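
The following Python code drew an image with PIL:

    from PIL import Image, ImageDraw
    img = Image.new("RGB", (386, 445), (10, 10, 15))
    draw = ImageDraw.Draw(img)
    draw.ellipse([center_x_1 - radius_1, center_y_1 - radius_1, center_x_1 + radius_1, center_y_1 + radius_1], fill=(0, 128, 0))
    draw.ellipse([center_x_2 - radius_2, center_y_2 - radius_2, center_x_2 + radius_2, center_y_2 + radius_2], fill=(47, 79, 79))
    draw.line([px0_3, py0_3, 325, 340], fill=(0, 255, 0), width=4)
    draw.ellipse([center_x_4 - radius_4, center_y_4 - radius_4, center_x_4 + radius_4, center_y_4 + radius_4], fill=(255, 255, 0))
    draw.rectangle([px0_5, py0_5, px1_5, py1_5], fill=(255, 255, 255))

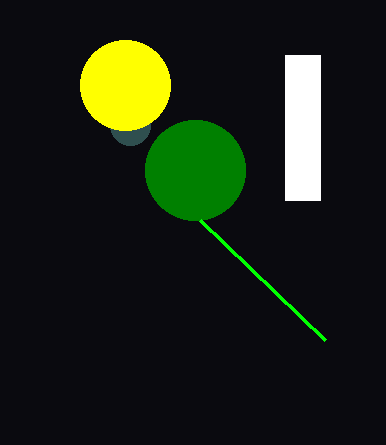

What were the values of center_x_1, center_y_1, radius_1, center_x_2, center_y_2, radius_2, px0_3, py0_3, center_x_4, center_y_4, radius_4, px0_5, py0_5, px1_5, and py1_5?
center_x_1 = 195; center_y_1 = 170; radius_1 = 50; center_x_2 = 130; center_y_2 = 125; radius_2 = 20; px0_3 = 200; py0_3 = 220; center_x_4 = 125; center_y_4 = 85; radius_4 = 45; px0_5 = 285; py0_5 = 55; px1_5 = 320; py1_5 = 200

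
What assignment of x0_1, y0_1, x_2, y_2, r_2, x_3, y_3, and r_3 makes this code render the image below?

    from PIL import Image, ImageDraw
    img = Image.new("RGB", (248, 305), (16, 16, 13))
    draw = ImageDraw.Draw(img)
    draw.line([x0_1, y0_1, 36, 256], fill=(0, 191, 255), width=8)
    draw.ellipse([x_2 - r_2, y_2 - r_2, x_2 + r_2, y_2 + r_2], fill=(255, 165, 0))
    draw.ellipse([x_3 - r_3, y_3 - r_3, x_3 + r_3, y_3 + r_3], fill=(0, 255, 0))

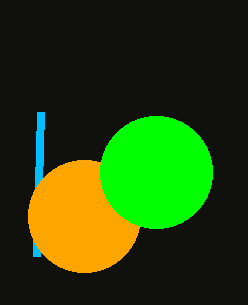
x0_1 = 40; y0_1 = 112; x_2 = 84; y_2 = 216; r_2 = 56; x_3 = 156; y_3 = 172; r_3 = 56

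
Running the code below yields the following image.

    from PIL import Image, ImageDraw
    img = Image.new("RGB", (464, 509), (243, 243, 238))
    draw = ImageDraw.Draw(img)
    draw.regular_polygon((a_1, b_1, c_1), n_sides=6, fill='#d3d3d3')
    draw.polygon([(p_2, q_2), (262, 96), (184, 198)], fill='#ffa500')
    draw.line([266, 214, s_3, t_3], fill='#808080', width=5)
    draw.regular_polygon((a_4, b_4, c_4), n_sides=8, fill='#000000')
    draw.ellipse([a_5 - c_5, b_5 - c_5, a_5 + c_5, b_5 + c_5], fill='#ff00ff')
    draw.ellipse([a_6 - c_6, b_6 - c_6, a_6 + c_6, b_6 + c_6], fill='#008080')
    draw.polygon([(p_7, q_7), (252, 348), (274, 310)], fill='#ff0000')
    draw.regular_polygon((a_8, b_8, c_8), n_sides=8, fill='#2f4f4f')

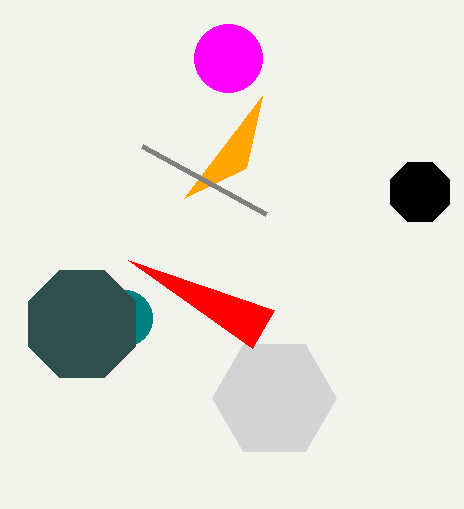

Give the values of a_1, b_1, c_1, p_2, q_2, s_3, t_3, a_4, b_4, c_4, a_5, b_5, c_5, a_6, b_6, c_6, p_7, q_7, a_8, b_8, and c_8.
a_1 = 274; b_1 = 398; c_1 = 62; p_2 = 246; q_2 = 168; s_3 = 142; t_3 = 146; a_4 = 420; b_4 = 192; c_4 = 32; a_5 = 228; b_5 = 58; c_5 = 34; a_6 = 124; b_6 = 318; c_6 = 28; p_7 = 128; q_7 = 260; a_8 = 82; b_8 = 324; c_8 = 58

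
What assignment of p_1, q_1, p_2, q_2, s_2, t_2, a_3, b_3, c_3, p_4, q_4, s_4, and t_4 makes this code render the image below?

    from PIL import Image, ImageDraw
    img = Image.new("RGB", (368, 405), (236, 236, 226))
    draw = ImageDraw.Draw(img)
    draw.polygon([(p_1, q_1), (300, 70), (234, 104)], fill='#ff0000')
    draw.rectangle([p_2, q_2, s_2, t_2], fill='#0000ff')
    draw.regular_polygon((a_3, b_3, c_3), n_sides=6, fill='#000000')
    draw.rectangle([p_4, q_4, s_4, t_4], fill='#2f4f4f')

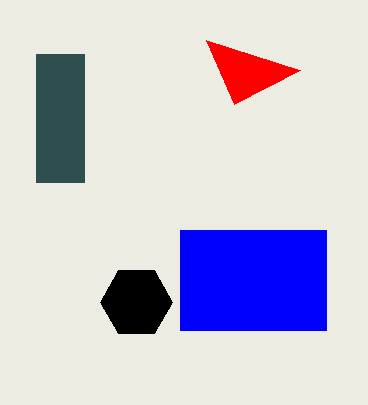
p_1 = 206, q_1 = 40, p_2 = 180, q_2 = 230, s_2 = 326, t_2 = 330, a_3 = 136, b_3 = 302, c_3 = 36, p_4 = 36, q_4 = 54, s_4 = 84, t_4 = 182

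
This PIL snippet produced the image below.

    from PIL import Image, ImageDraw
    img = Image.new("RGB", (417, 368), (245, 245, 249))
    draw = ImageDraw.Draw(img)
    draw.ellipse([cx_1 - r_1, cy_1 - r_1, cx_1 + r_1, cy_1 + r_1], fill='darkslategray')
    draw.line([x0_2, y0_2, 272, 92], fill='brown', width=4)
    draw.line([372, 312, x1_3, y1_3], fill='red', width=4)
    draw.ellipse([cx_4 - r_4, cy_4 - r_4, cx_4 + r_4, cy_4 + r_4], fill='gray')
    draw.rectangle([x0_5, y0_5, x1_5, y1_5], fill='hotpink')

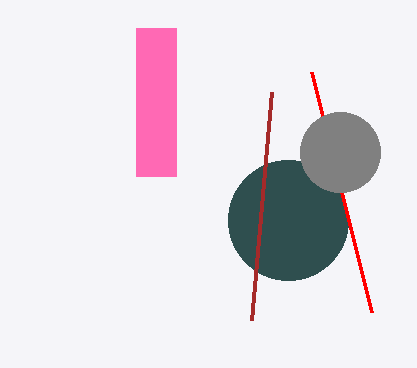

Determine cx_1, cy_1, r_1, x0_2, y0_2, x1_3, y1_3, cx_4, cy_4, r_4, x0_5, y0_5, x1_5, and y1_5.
cx_1 = 288
cy_1 = 220
r_1 = 60
x0_2 = 252
y0_2 = 320
x1_3 = 312
y1_3 = 72
cx_4 = 340
cy_4 = 152
r_4 = 40
x0_5 = 136
y0_5 = 28
x1_5 = 176
y1_5 = 176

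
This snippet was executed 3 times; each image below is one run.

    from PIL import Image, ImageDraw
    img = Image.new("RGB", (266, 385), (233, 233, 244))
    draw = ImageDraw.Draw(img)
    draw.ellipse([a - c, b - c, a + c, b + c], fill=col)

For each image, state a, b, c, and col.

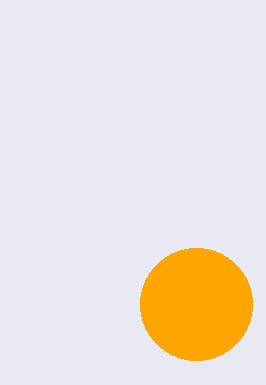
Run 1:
a = 196; b = 304; c = 56; col = 'orange'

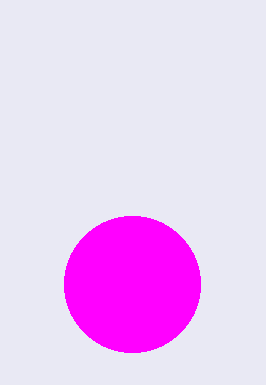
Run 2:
a = 132, b = 284, c = 68, col = 'magenta'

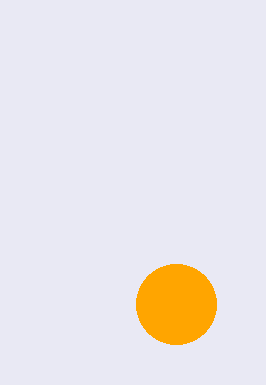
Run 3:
a = 176, b = 304, c = 40, col = 'orange'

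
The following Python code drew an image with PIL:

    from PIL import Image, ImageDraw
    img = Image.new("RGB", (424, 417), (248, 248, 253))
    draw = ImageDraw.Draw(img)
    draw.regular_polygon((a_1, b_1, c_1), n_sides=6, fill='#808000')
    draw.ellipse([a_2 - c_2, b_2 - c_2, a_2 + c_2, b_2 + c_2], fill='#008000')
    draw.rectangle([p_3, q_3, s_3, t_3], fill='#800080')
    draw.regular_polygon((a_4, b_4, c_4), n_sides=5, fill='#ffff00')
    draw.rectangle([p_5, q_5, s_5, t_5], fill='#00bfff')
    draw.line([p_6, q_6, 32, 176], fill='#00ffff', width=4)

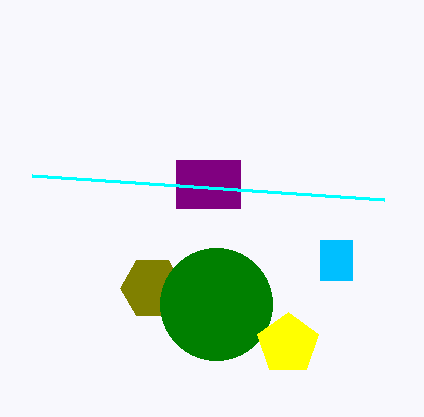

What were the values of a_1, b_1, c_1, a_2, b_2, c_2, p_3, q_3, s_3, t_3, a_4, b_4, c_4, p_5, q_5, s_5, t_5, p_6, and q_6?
a_1 = 152, b_1 = 288, c_1 = 32, a_2 = 216, b_2 = 304, c_2 = 56, p_3 = 176, q_3 = 160, s_3 = 240, t_3 = 208, a_4 = 288, b_4 = 344, c_4 = 32, p_5 = 320, q_5 = 240, s_5 = 352, t_5 = 280, p_6 = 384, q_6 = 200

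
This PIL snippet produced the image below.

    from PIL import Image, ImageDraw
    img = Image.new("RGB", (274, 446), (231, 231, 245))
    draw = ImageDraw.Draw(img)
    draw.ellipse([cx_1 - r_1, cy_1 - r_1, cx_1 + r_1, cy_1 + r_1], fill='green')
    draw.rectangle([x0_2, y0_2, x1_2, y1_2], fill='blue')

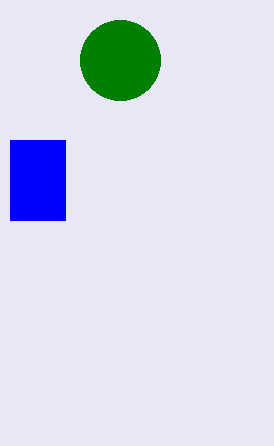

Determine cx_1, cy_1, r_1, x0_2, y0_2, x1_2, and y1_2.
cx_1 = 120, cy_1 = 60, r_1 = 40, x0_2 = 10, y0_2 = 140, x1_2 = 65, y1_2 = 220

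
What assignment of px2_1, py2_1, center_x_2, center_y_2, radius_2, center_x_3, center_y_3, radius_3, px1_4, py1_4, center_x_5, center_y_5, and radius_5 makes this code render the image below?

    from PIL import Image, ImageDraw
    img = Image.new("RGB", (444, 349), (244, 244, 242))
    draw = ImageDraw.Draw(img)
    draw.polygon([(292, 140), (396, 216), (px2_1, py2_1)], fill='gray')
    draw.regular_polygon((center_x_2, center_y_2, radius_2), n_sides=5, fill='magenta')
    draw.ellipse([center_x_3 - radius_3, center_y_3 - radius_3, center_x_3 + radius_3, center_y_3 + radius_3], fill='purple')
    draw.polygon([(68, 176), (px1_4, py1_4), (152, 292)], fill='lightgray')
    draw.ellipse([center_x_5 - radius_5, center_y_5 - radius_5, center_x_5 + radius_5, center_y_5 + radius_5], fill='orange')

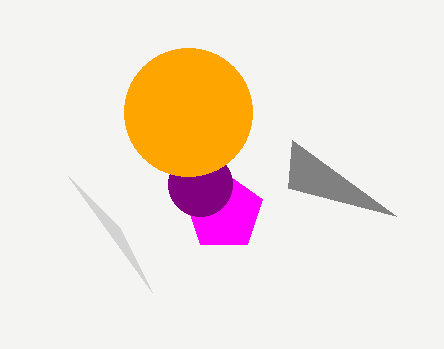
px2_1 = 288; py2_1 = 188; center_x_2 = 224; center_y_2 = 212; radius_2 = 40; center_x_3 = 200; center_y_3 = 184; radius_3 = 32; px1_4 = 120; py1_4 = 228; center_x_5 = 188; center_y_5 = 112; radius_5 = 64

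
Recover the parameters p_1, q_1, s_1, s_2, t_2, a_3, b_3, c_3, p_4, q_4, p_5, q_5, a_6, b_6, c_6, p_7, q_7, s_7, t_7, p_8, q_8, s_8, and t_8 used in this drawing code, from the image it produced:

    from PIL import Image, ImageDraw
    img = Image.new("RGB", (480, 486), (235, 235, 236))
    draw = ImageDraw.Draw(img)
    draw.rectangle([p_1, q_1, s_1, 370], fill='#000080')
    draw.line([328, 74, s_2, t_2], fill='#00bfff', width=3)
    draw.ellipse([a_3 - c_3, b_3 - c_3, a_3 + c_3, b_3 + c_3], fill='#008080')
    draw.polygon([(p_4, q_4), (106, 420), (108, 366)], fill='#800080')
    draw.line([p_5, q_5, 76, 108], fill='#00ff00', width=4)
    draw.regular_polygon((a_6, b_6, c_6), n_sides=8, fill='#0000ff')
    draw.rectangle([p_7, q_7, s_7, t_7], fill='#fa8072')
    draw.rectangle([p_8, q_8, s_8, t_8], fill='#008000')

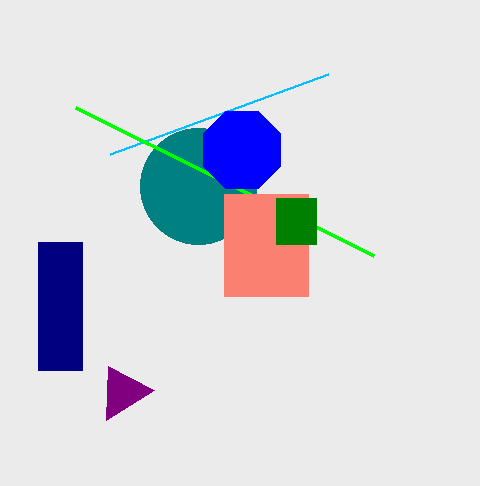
p_1 = 38
q_1 = 242
s_1 = 82
s_2 = 110
t_2 = 154
a_3 = 198
b_3 = 186
c_3 = 58
p_4 = 154
q_4 = 390
p_5 = 374
q_5 = 256
a_6 = 242
b_6 = 150
c_6 = 42
p_7 = 224
q_7 = 194
s_7 = 308
t_7 = 296
p_8 = 276
q_8 = 198
s_8 = 316
t_8 = 244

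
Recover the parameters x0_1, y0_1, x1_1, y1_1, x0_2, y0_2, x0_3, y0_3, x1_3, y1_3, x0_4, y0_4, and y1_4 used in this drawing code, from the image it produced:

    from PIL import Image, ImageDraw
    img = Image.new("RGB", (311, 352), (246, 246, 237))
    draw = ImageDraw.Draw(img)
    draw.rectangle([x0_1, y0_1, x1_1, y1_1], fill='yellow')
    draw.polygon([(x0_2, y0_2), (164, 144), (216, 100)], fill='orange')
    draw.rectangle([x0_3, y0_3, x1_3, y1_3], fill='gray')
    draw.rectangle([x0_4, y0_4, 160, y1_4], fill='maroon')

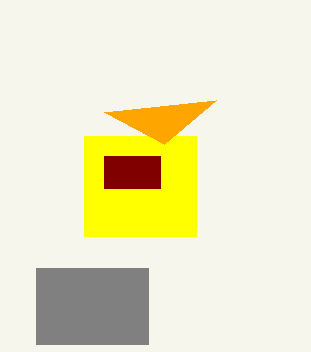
x0_1 = 84; y0_1 = 136; x1_1 = 196; y1_1 = 236; x0_2 = 104; y0_2 = 112; x0_3 = 36; y0_3 = 268; x1_3 = 148; y1_3 = 344; x0_4 = 104; y0_4 = 156; y1_4 = 188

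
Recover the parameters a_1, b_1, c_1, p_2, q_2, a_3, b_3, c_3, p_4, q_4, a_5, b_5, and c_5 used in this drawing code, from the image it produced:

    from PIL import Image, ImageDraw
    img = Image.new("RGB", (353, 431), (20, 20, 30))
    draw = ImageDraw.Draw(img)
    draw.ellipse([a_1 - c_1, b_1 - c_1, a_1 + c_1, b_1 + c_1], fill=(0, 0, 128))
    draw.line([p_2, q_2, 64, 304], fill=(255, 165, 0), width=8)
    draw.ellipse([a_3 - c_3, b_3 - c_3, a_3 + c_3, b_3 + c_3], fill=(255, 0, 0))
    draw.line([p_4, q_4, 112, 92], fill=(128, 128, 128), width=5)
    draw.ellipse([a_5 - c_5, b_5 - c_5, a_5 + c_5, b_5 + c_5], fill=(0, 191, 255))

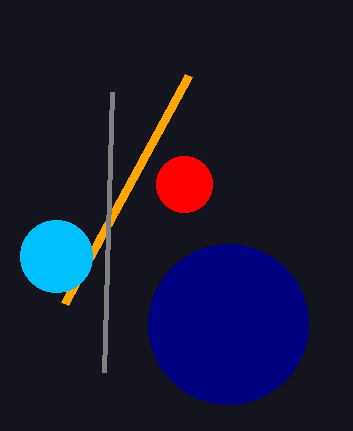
a_1 = 228
b_1 = 324
c_1 = 80
p_2 = 188
q_2 = 76
a_3 = 184
b_3 = 184
c_3 = 28
p_4 = 104
q_4 = 372
a_5 = 56
b_5 = 256
c_5 = 36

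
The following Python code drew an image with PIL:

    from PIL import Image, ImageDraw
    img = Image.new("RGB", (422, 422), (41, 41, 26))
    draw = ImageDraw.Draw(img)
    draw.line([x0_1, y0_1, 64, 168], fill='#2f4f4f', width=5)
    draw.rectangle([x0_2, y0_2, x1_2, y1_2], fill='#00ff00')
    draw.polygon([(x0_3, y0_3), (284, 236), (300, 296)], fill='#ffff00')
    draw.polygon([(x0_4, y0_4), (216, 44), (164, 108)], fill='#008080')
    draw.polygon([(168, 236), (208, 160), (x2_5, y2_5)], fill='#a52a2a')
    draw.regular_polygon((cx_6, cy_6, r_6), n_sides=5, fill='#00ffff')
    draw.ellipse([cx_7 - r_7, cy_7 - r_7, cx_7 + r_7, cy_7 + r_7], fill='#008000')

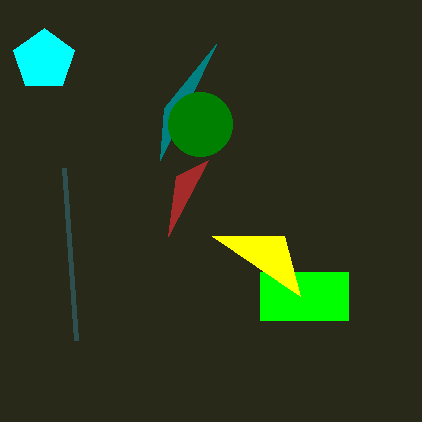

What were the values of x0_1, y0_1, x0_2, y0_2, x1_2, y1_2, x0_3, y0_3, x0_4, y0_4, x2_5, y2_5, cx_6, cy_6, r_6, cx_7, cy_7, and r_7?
x0_1 = 76, y0_1 = 340, x0_2 = 260, y0_2 = 272, x1_2 = 348, y1_2 = 320, x0_3 = 212, y0_3 = 236, x0_4 = 160, y0_4 = 160, x2_5 = 176, y2_5 = 176, cx_6 = 44, cy_6 = 60, r_6 = 32, cx_7 = 200, cy_7 = 124, r_7 = 32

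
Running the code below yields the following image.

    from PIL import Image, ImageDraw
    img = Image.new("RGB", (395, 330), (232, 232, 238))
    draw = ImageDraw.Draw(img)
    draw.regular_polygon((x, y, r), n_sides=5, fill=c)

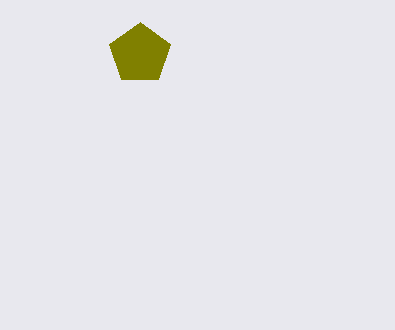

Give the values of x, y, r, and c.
x = 140
y = 54
r = 32
c = 'olive'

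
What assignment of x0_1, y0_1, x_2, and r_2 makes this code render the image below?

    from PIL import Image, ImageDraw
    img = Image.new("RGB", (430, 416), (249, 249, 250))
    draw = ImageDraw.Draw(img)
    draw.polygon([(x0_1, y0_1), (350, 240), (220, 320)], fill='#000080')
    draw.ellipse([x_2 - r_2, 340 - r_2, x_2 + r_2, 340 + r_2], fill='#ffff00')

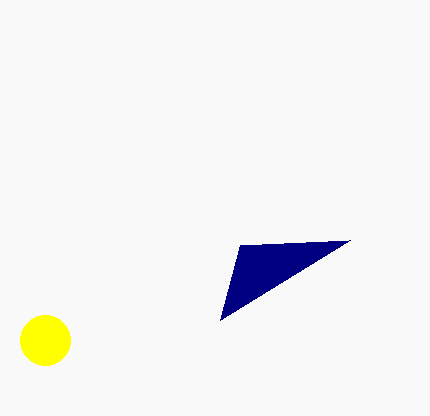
x0_1 = 240
y0_1 = 245
x_2 = 45
r_2 = 25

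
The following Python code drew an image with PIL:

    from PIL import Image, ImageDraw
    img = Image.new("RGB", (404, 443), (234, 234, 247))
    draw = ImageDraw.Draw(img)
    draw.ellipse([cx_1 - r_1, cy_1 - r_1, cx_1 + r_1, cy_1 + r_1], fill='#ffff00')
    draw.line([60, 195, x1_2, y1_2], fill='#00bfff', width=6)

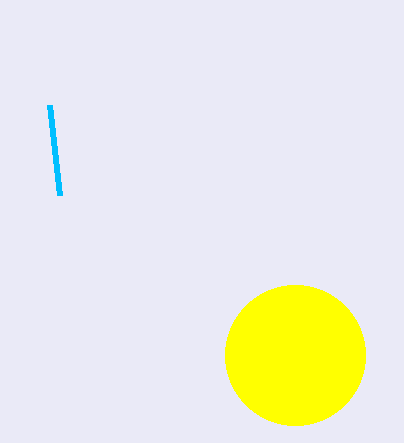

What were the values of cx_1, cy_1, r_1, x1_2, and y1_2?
cx_1 = 295, cy_1 = 355, r_1 = 70, x1_2 = 50, y1_2 = 105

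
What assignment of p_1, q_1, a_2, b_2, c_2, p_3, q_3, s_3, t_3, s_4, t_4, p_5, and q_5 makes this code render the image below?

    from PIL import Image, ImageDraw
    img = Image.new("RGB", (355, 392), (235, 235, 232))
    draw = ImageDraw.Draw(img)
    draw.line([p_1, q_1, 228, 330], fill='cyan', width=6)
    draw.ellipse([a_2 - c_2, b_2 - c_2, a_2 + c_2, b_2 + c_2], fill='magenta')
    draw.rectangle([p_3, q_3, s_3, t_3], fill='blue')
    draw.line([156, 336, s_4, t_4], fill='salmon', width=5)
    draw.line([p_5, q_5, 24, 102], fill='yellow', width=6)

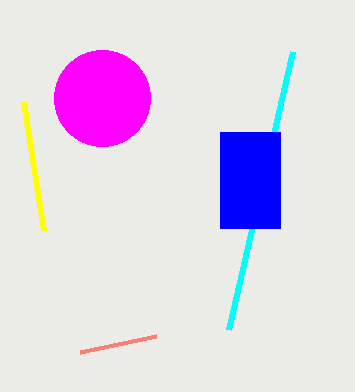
p_1 = 292, q_1 = 52, a_2 = 102, b_2 = 98, c_2 = 48, p_3 = 220, q_3 = 132, s_3 = 280, t_3 = 228, s_4 = 80, t_4 = 352, p_5 = 44, q_5 = 230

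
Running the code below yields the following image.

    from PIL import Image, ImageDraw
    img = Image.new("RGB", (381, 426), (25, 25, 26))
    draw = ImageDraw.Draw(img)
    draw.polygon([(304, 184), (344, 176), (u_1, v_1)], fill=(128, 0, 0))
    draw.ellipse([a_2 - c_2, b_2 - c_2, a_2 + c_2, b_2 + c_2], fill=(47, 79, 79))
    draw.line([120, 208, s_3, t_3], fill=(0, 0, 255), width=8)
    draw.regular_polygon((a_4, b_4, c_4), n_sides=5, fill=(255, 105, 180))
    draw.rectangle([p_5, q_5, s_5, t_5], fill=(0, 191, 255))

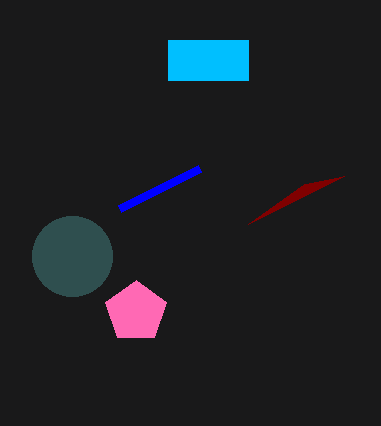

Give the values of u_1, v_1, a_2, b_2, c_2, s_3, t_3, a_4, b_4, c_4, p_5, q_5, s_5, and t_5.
u_1 = 248, v_1 = 224, a_2 = 72, b_2 = 256, c_2 = 40, s_3 = 200, t_3 = 168, a_4 = 136, b_4 = 312, c_4 = 32, p_5 = 168, q_5 = 40, s_5 = 248, t_5 = 80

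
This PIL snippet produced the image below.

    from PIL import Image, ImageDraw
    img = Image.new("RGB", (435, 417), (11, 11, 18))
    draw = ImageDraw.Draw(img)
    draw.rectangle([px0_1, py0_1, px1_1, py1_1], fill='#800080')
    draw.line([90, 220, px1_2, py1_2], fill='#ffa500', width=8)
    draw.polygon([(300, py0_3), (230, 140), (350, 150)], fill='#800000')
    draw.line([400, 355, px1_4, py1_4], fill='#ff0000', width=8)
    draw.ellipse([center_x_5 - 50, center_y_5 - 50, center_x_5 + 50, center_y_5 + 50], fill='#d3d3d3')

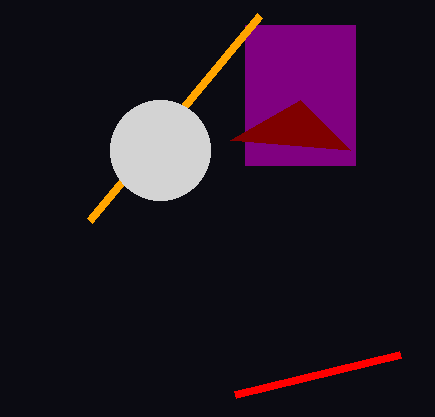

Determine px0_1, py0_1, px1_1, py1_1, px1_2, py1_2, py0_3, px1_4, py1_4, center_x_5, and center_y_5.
px0_1 = 245; py0_1 = 25; px1_1 = 355; py1_1 = 165; px1_2 = 260; py1_2 = 15; py0_3 = 100; px1_4 = 235; py1_4 = 395; center_x_5 = 160; center_y_5 = 150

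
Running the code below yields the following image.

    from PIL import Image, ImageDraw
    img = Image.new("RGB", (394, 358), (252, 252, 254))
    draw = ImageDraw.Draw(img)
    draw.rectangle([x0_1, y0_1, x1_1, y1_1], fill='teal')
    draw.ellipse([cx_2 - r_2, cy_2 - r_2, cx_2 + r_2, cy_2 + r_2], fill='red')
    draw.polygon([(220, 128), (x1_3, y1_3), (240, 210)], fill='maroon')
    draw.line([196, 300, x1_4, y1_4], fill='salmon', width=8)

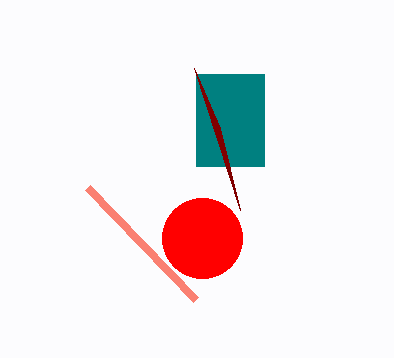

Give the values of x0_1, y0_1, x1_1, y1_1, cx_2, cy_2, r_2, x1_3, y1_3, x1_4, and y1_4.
x0_1 = 196; y0_1 = 74; x1_1 = 264; y1_1 = 166; cx_2 = 202; cy_2 = 238; r_2 = 40; x1_3 = 194; y1_3 = 68; x1_4 = 88; y1_4 = 188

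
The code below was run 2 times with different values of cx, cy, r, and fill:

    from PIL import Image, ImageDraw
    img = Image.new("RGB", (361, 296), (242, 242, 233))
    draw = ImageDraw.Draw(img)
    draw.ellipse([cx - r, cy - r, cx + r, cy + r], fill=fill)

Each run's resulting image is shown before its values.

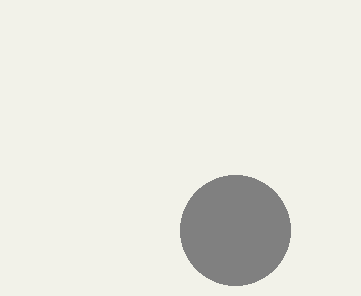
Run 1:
cx = 235; cy = 230; r = 55; fill = 'gray'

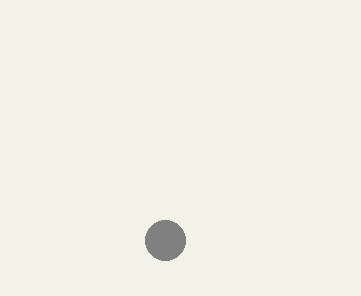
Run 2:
cx = 165
cy = 240
r = 20
fill = 'gray'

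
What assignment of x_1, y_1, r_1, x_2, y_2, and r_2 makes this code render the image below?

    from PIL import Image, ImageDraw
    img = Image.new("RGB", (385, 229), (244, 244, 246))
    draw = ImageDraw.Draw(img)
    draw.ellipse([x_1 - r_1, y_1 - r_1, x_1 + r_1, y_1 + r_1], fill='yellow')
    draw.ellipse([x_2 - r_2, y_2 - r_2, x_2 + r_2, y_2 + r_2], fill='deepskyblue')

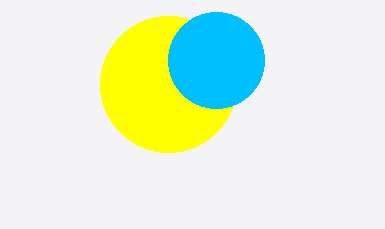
x_1 = 168, y_1 = 84, r_1 = 68, x_2 = 216, y_2 = 60, r_2 = 48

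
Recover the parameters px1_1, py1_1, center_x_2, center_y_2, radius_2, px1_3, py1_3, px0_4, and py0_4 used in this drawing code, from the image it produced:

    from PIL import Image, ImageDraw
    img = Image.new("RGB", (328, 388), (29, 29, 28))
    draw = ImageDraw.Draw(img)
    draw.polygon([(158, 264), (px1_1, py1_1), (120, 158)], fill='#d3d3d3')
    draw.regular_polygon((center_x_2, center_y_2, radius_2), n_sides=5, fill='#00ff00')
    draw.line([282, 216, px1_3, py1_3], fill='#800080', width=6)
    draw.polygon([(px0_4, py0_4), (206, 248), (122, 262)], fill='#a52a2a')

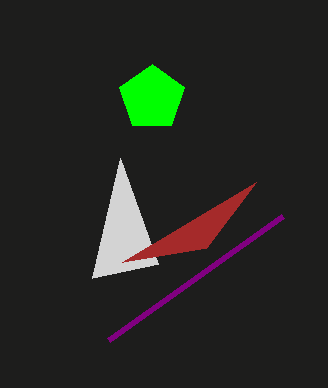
px1_1 = 92; py1_1 = 278; center_x_2 = 152; center_y_2 = 98; radius_2 = 34; px1_3 = 108; py1_3 = 340; px0_4 = 256; py0_4 = 182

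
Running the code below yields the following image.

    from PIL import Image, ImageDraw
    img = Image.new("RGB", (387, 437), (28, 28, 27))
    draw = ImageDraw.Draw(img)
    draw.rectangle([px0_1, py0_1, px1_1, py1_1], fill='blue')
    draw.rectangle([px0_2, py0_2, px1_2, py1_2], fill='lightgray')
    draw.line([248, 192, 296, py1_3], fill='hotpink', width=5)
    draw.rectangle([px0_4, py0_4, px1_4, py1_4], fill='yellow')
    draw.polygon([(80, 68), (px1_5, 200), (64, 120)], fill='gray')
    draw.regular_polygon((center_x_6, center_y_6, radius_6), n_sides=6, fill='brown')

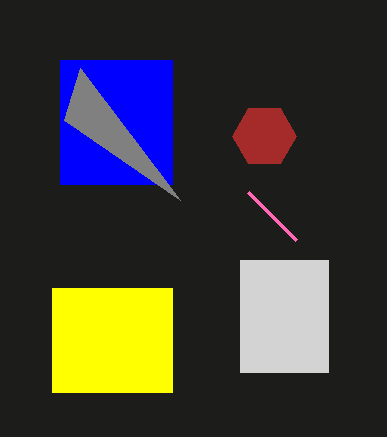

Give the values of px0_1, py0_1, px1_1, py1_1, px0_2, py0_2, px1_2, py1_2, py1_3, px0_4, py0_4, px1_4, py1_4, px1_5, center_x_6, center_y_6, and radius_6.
px0_1 = 60
py0_1 = 60
px1_1 = 172
py1_1 = 184
px0_2 = 240
py0_2 = 260
px1_2 = 328
py1_2 = 372
py1_3 = 240
px0_4 = 52
py0_4 = 288
px1_4 = 172
py1_4 = 392
px1_5 = 180
center_x_6 = 264
center_y_6 = 136
radius_6 = 32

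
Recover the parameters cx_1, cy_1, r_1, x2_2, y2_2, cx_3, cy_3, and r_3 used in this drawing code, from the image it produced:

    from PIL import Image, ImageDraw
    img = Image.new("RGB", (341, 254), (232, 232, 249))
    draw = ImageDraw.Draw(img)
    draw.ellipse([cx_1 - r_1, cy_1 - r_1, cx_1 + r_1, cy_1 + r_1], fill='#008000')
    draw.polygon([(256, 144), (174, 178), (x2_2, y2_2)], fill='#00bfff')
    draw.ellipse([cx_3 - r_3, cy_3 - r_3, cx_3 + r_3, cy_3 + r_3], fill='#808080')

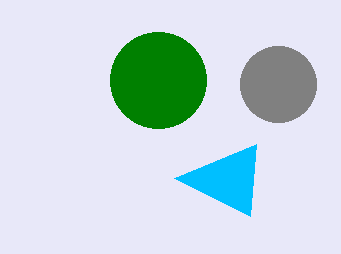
cx_1 = 158; cy_1 = 80; r_1 = 48; x2_2 = 250; y2_2 = 216; cx_3 = 278; cy_3 = 84; r_3 = 38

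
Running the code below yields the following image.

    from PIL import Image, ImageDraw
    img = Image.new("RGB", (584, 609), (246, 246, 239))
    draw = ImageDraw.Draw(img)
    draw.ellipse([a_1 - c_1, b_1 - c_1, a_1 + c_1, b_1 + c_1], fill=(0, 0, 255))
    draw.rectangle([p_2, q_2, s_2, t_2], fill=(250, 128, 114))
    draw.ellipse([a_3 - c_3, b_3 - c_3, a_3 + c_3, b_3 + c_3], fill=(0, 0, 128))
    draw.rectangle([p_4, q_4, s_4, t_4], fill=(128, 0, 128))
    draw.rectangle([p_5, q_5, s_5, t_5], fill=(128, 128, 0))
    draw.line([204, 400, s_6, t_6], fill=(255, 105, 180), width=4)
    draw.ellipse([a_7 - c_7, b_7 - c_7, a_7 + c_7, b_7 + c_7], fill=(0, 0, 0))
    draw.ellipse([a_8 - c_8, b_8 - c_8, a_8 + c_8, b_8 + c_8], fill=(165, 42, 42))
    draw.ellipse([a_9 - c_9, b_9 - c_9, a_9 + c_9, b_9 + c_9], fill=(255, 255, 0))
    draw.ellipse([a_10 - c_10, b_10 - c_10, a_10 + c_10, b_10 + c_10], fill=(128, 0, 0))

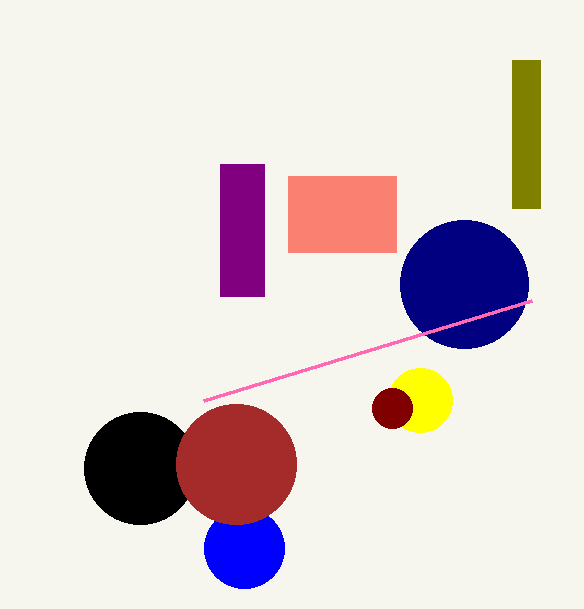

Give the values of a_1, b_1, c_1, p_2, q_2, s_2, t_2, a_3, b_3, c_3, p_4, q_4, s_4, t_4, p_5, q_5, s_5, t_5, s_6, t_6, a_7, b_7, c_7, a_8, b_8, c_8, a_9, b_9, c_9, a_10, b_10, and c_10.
a_1 = 244
b_1 = 548
c_1 = 40
p_2 = 288
q_2 = 176
s_2 = 396
t_2 = 252
a_3 = 464
b_3 = 284
c_3 = 64
p_4 = 220
q_4 = 164
s_4 = 264
t_4 = 296
p_5 = 512
q_5 = 60
s_5 = 540
t_5 = 208
s_6 = 532
t_6 = 300
a_7 = 140
b_7 = 468
c_7 = 56
a_8 = 236
b_8 = 464
c_8 = 60
a_9 = 420
b_9 = 400
c_9 = 32
a_10 = 392
b_10 = 408
c_10 = 20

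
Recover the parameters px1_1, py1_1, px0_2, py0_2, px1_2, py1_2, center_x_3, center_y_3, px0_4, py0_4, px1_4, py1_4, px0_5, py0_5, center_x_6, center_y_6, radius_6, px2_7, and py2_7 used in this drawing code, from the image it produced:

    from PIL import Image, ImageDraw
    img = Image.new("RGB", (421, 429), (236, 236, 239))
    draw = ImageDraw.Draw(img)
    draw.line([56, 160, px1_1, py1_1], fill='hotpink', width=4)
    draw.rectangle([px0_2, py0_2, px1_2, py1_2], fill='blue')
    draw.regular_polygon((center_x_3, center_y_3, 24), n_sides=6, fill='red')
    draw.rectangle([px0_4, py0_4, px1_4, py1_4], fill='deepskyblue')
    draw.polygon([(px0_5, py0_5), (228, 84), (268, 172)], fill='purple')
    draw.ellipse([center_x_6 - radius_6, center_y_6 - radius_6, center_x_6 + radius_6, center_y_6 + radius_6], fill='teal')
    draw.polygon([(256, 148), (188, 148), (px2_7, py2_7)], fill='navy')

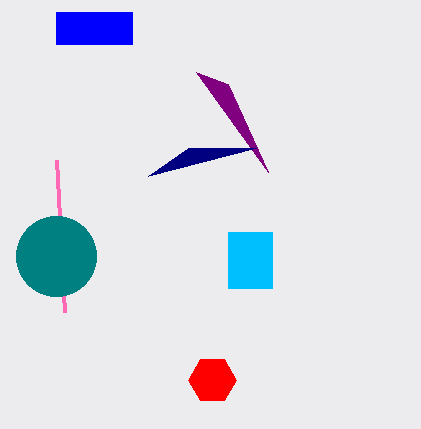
px1_1 = 64
py1_1 = 312
px0_2 = 56
py0_2 = 12
px1_2 = 132
py1_2 = 44
center_x_3 = 212
center_y_3 = 380
px0_4 = 228
py0_4 = 232
px1_4 = 272
py1_4 = 288
px0_5 = 196
py0_5 = 72
center_x_6 = 56
center_y_6 = 256
radius_6 = 40
px2_7 = 148
py2_7 = 176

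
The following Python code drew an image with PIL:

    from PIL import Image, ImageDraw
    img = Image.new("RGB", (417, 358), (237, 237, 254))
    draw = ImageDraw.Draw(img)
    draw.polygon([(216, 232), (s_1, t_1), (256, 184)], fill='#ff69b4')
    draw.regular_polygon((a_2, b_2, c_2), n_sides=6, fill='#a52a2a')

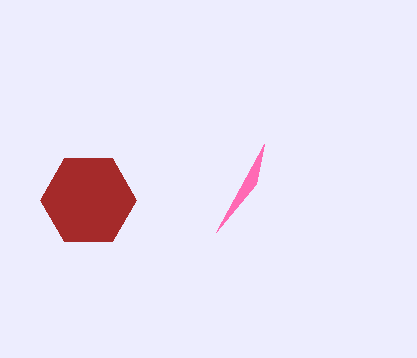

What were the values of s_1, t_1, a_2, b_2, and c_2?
s_1 = 264
t_1 = 144
a_2 = 88
b_2 = 200
c_2 = 48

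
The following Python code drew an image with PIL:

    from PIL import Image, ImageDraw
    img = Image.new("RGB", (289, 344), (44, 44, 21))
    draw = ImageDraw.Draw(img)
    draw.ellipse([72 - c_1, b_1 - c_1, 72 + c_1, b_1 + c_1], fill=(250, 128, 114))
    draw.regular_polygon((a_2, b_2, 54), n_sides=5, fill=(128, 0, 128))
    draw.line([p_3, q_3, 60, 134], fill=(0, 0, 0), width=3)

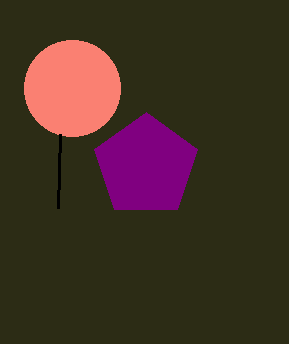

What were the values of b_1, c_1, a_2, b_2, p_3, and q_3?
b_1 = 88
c_1 = 48
a_2 = 146
b_2 = 166
p_3 = 58
q_3 = 208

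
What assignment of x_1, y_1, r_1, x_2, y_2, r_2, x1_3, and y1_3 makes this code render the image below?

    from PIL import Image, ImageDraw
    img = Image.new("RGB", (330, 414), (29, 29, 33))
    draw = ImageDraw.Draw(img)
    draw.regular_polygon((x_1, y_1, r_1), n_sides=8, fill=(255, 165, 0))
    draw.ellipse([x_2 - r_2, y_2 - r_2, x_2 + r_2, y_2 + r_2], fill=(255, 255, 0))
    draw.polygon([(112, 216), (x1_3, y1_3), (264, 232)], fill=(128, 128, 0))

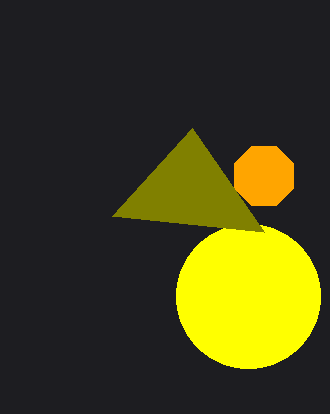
x_1 = 264, y_1 = 176, r_1 = 32, x_2 = 248, y_2 = 296, r_2 = 72, x1_3 = 192, y1_3 = 128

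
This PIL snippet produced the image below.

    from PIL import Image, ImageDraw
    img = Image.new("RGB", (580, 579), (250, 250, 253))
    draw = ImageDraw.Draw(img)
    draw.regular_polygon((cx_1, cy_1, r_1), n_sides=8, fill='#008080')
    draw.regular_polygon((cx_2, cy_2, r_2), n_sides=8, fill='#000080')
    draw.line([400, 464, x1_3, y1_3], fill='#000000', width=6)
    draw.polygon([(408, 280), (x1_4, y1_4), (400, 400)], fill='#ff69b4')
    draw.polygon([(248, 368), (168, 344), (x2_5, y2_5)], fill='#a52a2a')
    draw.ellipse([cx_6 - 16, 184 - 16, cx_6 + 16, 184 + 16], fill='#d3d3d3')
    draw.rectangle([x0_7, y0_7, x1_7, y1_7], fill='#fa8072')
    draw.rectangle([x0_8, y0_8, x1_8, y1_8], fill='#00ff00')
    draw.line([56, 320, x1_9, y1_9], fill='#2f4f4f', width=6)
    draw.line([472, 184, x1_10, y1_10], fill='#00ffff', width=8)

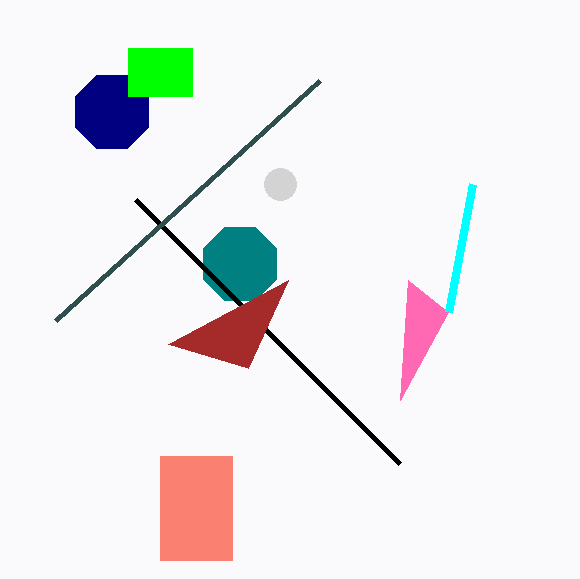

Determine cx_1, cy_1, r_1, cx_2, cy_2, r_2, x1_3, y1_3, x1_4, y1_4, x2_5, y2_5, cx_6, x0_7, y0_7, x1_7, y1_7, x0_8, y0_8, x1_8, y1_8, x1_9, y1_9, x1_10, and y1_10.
cx_1 = 240
cy_1 = 264
r_1 = 40
cx_2 = 112
cy_2 = 112
r_2 = 40
x1_3 = 136
y1_3 = 200
x1_4 = 448
y1_4 = 312
x2_5 = 288
y2_5 = 280
cx_6 = 280
x0_7 = 160
y0_7 = 456
x1_7 = 232
y1_7 = 560
x0_8 = 128
y0_8 = 48
x1_8 = 192
y1_8 = 96
x1_9 = 320
y1_9 = 80
x1_10 = 448
y1_10 = 312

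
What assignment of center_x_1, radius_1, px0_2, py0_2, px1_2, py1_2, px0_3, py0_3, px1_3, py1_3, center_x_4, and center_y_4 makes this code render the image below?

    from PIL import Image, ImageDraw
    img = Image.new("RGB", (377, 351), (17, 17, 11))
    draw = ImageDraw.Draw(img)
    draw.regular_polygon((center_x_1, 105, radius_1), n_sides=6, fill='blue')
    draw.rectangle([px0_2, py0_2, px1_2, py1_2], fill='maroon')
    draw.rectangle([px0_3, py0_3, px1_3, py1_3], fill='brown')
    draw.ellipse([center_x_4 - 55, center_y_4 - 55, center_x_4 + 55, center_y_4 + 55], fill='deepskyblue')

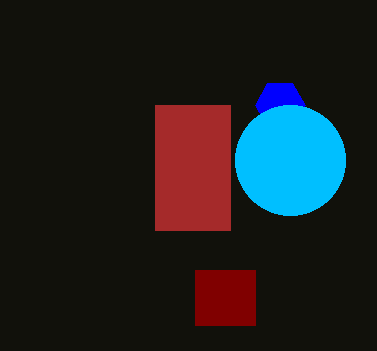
center_x_1 = 280
radius_1 = 25
px0_2 = 195
py0_2 = 270
px1_2 = 255
py1_2 = 325
px0_3 = 155
py0_3 = 105
px1_3 = 230
py1_3 = 230
center_x_4 = 290
center_y_4 = 160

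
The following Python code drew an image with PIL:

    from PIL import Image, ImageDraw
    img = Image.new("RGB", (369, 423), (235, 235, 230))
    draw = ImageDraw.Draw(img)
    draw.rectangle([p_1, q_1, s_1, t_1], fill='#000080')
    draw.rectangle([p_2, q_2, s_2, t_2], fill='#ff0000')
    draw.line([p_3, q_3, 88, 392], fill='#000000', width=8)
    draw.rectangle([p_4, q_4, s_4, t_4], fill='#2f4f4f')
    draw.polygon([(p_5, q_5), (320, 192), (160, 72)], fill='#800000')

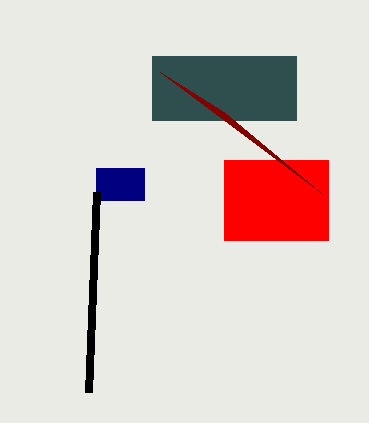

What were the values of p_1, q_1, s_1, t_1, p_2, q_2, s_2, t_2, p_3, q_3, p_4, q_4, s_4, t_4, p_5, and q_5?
p_1 = 96; q_1 = 168; s_1 = 144; t_1 = 200; p_2 = 224; q_2 = 160; s_2 = 328; t_2 = 240; p_3 = 96; q_3 = 192; p_4 = 152; q_4 = 56; s_4 = 296; t_4 = 120; p_5 = 224; q_5 = 112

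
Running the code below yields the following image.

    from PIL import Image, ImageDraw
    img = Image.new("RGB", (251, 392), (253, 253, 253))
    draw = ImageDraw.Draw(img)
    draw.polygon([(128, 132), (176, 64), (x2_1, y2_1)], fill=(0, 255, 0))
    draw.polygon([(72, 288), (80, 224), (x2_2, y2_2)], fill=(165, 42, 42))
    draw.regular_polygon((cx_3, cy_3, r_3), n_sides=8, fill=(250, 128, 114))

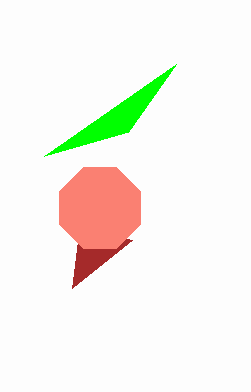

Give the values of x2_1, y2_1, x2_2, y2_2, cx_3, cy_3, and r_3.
x2_1 = 44
y2_1 = 156
x2_2 = 132
y2_2 = 240
cx_3 = 100
cy_3 = 208
r_3 = 44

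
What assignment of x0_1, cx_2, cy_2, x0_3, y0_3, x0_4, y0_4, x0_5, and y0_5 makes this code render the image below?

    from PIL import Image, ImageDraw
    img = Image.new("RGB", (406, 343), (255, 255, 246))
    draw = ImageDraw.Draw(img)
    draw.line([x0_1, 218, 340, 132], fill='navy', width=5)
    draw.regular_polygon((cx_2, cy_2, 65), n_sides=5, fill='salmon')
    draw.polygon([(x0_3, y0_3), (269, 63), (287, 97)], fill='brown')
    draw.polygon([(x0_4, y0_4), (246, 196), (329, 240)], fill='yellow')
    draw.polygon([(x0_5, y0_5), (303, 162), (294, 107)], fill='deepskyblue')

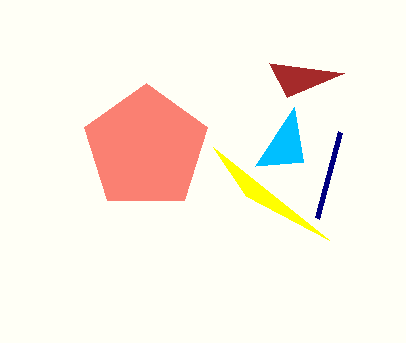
x0_1 = 317
cx_2 = 146
cy_2 = 148
x0_3 = 344
y0_3 = 73
x0_4 = 213
y0_4 = 147
x0_5 = 255
y0_5 = 166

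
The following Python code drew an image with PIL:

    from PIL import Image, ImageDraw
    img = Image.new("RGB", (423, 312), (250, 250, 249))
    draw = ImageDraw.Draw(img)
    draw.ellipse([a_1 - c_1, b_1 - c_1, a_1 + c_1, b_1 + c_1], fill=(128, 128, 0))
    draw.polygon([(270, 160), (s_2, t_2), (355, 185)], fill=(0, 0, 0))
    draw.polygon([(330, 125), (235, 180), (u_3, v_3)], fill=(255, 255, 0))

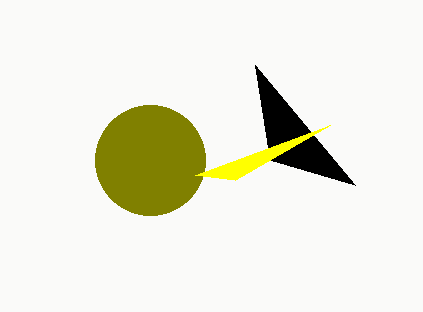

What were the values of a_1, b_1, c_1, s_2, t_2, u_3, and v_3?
a_1 = 150, b_1 = 160, c_1 = 55, s_2 = 255, t_2 = 65, u_3 = 195, v_3 = 175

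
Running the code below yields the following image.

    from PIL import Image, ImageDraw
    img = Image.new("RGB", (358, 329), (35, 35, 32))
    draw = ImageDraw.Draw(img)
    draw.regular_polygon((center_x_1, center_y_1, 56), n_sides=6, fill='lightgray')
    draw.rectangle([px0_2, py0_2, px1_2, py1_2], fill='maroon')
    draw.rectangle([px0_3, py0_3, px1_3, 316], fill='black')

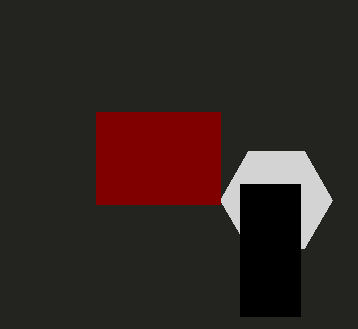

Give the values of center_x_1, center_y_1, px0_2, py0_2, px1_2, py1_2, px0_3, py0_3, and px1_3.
center_x_1 = 276; center_y_1 = 200; px0_2 = 96; py0_2 = 112; px1_2 = 220; py1_2 = 204; px0_3 = 240; py0_3 = 184; px1_3 = 300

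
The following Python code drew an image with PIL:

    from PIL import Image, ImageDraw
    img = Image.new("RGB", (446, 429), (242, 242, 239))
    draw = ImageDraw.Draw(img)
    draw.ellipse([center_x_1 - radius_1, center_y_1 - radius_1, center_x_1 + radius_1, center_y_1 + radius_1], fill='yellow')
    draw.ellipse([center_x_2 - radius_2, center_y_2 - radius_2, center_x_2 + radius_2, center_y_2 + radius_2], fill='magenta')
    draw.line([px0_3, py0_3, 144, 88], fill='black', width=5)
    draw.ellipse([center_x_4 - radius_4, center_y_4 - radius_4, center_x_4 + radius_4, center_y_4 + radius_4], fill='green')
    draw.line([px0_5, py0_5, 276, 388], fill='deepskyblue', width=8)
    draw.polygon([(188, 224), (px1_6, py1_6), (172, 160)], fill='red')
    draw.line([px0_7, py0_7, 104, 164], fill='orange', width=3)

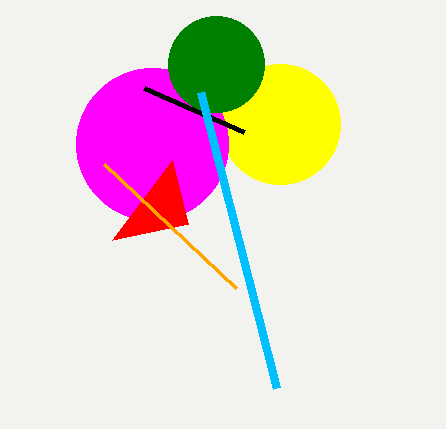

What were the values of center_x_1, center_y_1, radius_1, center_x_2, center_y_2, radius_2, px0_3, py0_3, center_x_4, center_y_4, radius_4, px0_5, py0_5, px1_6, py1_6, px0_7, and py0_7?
center_x_1 = 280
center_y_1 = 124
radius_1 = 60
center_x_2 = 152
center_y_2 = 144
radius_2 = 76
px0_3 = 244
py0_3 = 132
center_x_4 = 216
center_y_4 = 64
radius_4 = 48
px0_5 = 200
py0_5 = 92
px1_6 = 112
py1_6 = 240
px0_7 = 236
py0_7 = 288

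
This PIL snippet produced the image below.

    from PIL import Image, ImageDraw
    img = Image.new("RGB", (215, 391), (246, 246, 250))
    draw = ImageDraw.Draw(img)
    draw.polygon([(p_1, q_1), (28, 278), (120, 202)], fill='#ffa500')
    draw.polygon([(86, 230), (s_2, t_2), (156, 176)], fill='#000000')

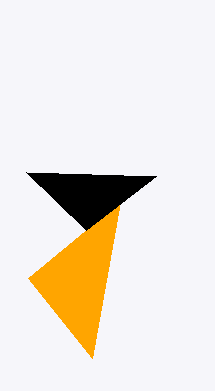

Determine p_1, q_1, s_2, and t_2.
p_1 = 92; q_1 = 358; s_2 = 26; t_2 = 172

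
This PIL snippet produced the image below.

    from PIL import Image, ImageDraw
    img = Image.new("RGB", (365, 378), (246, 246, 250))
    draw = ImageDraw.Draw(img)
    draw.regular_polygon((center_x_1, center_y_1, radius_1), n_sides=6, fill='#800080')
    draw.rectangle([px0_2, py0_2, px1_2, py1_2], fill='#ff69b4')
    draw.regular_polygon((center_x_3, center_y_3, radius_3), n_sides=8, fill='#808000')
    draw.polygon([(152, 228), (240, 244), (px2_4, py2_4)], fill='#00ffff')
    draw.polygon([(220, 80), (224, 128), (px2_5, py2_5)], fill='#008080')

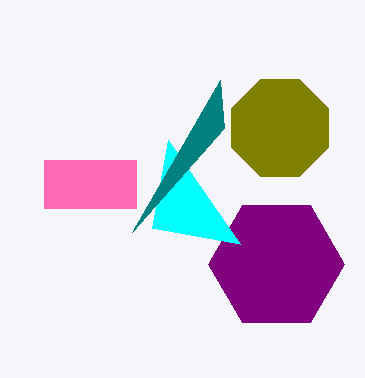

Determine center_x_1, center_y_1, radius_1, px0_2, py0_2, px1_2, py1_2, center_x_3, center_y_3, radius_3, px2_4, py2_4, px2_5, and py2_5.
center_x_1 = 276
center_y_1 = 264
radius_1 = 68
px0_2 = 44
py0_2 = 160
px1_2 = 136
py1_2 = 208
center_x_3 = 280
center_y_3 = 128
radius_3 = 52
px2_4 = 168
py2_4 = 140
px2_5 = 132
py2_5 = 232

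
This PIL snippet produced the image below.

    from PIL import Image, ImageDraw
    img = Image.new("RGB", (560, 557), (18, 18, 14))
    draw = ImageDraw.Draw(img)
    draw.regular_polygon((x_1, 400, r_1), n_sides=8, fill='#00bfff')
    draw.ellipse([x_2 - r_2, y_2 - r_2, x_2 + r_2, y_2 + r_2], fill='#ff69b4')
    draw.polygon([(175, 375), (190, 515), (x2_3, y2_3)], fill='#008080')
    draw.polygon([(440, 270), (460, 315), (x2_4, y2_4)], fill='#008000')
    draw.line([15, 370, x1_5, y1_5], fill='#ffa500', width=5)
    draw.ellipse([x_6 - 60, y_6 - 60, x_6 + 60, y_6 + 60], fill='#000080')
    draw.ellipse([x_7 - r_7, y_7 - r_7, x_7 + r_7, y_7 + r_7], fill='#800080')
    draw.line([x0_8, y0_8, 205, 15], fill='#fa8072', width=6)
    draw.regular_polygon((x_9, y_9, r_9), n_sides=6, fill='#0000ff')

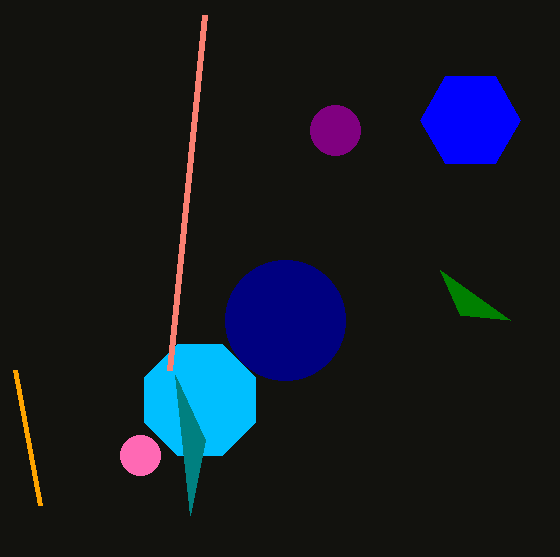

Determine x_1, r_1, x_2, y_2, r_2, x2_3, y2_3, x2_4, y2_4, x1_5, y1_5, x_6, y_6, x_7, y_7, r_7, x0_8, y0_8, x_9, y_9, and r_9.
x_1 = 200, r_1 = 60, x_2 = 140, y_2 = 455, r_2 = 20, x2_3 = 205, y2_3 = 440, x2_4 = 510, y2_4 = 320, x1_5 = 40, y1_5 = 505, x_6 = 285, y_6 = 320, x_7 = 335, y_7 = 130, r_7 = 25, x0_8 = 170, y0_8 = 370, x_9 = 470, y_9 = 120, r_9 = 50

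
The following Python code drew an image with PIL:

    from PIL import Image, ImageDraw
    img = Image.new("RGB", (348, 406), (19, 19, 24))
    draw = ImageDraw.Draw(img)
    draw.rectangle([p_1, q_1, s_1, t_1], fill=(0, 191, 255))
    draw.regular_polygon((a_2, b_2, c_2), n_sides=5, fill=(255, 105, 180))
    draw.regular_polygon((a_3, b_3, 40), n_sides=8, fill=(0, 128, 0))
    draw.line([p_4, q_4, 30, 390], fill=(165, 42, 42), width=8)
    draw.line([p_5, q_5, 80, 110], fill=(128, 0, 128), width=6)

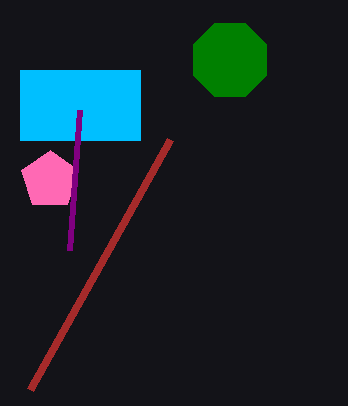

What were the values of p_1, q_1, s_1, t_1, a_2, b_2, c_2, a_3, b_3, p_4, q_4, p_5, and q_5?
p_1 = 20
q_1 = 70
s_1 = 140
t_1 = 140
a_2 = 50
b_2 = 180
c_2 = 30
a_3 = 230
b_3 = 60
p_4 = 170
q_4 = 140
p_5 = 70
q_5 = 250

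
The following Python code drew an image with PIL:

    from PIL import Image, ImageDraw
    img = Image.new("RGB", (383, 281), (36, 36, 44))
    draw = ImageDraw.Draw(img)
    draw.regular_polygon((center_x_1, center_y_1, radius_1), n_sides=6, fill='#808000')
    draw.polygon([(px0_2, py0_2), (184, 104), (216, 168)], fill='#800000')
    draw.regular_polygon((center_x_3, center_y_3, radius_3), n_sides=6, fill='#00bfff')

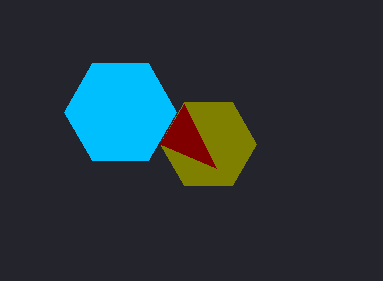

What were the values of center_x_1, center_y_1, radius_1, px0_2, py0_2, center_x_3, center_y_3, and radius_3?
center_x_1 = 208; center_y_1 = 144; radius_1 = 48; px0_2 = 160; py0_2 = 144; center_x_3 = 120; center_y_3 = 112; radius_3 = 56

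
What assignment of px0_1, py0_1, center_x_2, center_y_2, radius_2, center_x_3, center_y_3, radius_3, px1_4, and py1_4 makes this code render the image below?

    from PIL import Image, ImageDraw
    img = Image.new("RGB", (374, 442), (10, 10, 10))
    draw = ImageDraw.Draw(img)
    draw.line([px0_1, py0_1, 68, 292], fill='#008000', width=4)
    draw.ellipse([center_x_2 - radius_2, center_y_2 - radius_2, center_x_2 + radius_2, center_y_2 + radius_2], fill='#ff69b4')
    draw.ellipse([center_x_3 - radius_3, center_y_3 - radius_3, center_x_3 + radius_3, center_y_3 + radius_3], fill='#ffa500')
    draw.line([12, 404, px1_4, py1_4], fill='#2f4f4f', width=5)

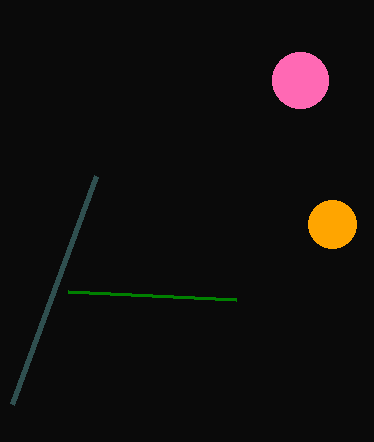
px0_1 = 236
py0_1 = 300
center_x_2 = 300
center_y_2 = 80
radius_2 = 28
center_x_3 = 332
center_y_3 = 224
radius_3 = 24
px1_4 = 96
py1_4 = 176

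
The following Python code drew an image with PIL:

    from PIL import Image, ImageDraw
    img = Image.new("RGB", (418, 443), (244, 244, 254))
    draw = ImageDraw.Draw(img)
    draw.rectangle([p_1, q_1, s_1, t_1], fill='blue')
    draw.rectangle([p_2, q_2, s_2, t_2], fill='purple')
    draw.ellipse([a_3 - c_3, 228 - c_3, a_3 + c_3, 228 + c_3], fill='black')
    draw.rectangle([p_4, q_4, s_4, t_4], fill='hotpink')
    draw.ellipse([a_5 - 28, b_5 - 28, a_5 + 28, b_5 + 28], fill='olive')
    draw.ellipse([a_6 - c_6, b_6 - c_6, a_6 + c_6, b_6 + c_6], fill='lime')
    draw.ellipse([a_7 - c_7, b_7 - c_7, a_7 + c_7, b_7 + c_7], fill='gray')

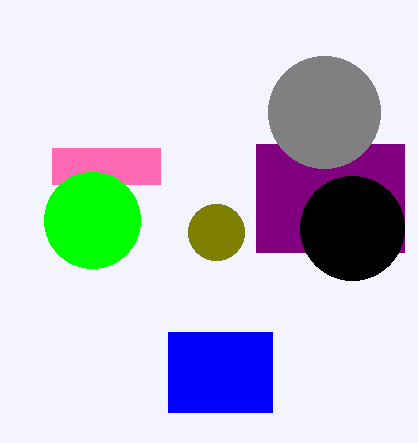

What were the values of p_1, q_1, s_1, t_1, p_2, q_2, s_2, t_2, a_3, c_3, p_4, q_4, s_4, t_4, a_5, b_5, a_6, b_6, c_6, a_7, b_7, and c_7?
p_1 = 168
q_1 = 332
s_1 = 272
t_1 = 412
p_2 = 256
q_2 = 144
s_2 = 404
t_2 = 252
a_3 = 352
c_3 = 52
p_4 = 52
q_4 = 148
s_4 = 160
t_4 = 184
a_5 = 216
b_5 = 232
a_6 = 92
b_6 = 220
c_6 = 48
a_7 = 324
b_7 = 112
c_7 = 56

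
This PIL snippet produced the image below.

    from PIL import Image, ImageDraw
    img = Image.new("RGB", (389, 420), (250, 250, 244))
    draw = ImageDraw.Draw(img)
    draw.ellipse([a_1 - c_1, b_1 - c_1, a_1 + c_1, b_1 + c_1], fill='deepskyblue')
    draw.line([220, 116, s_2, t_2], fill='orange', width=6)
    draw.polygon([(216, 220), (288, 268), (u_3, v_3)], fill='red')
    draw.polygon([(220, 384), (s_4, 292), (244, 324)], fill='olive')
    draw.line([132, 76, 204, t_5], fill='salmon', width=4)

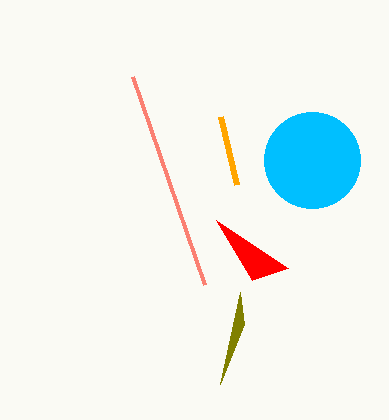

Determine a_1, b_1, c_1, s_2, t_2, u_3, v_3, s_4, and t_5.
a_1 = 312
b_1 = 160
c_1 = 48
s_2 = 236
t_2 = 184
u_3 = 252
v_3 = 280
s_4 = 240
t_5 = 284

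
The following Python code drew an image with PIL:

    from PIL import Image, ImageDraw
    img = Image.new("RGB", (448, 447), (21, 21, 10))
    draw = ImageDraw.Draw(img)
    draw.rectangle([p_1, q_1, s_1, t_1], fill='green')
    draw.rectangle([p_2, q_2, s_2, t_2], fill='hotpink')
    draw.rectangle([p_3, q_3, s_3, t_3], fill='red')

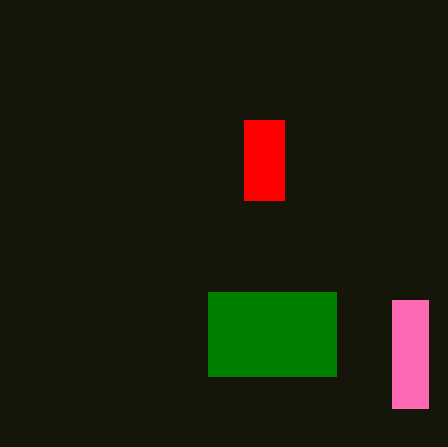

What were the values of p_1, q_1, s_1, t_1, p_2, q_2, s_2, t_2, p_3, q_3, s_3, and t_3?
p_1 = 208; q_1 = 292; s_1 = 336; t_1 = 376; p_2 = 392; q_2 = 300; s_2 = 428; t_2 = 408; p_3 = 244; q_3 = 120; s_3 = 284; t_3 = 200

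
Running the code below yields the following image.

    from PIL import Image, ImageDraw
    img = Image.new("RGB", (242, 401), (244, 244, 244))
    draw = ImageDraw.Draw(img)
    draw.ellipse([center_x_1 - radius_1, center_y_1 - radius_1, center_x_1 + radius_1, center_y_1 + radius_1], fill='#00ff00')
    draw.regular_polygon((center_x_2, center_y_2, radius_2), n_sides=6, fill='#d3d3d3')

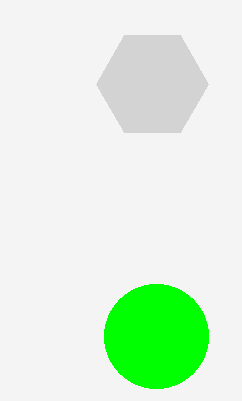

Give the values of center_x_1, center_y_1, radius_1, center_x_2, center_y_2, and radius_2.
center_x_1 = 156; center_y_1 = 336; radius_1 = 52; center_x_2 = 152; center_y_2 = 84; radius_2 = 56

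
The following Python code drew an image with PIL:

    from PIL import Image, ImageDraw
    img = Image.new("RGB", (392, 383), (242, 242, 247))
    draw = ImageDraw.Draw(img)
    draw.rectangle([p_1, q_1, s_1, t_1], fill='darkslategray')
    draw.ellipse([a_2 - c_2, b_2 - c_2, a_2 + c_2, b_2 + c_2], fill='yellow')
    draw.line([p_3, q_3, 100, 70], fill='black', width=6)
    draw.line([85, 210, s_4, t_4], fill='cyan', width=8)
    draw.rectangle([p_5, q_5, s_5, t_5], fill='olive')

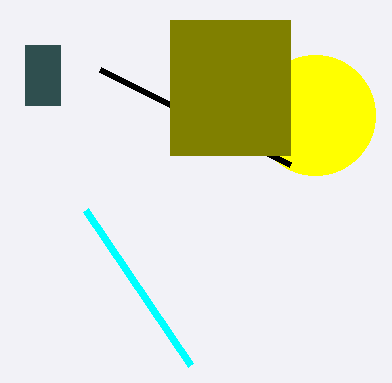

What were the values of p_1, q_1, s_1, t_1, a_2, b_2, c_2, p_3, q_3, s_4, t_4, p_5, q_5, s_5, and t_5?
p_1 = 25, q_1 = 45, s_1 = 60, t_1 = 105, a_2 = 315, b_2 = 115, c_2 = 60, p_3 = 290, q_3 = 165, s_4 = 190, t_4 = 365, p_5 = 170, q_5 = 20, s_5 = 290, t_5 = 155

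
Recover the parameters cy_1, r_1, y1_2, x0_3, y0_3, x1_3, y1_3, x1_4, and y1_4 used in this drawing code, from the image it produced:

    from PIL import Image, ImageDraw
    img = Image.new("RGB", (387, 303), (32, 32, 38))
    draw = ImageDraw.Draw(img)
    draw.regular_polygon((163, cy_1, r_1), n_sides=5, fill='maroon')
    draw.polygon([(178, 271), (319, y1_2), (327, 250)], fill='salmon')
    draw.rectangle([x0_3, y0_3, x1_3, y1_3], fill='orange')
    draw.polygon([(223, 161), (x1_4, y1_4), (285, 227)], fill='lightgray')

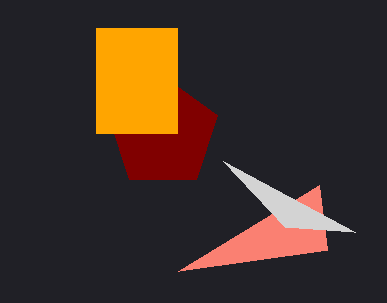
cy_1 = 133
r_1 = 57
y1_2 = 185
x0_3 = 96
y0_3 = 28
x1_3 = 177
y1_3 = 133
x1_4 = 355
y1_4 = 232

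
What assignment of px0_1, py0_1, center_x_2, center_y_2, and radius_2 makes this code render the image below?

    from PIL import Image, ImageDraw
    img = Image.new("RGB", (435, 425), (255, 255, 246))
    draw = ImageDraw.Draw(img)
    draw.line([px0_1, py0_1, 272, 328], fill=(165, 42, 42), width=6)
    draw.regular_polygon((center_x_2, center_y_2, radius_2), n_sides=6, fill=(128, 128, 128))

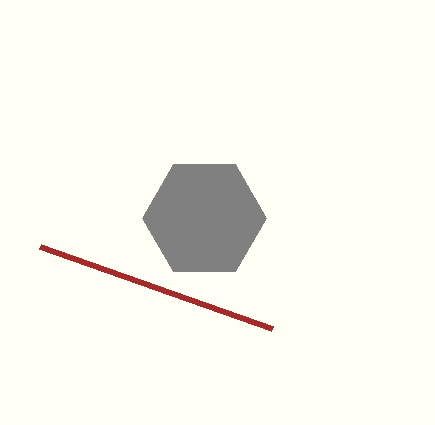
px0_1 = 40; py0_1 = 246; center_x_2 = 204; center_y_2 = 218; radius_2 = 62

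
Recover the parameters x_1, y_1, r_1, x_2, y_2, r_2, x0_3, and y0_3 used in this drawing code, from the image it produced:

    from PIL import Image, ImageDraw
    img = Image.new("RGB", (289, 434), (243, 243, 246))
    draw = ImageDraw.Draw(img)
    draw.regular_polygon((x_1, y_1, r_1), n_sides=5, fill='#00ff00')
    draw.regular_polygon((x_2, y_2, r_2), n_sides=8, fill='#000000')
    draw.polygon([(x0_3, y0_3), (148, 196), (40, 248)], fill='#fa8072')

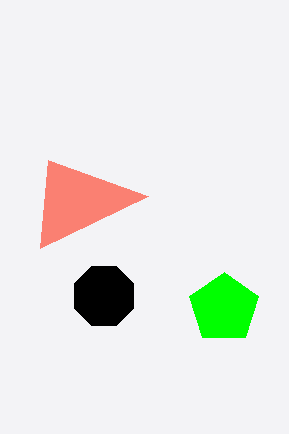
x_1 = 224, y_1 = 308, r_1 = 36, x_2 = 104, y_2 = 296, r_2 = 32, x0_3 = 48, y0_3 = 160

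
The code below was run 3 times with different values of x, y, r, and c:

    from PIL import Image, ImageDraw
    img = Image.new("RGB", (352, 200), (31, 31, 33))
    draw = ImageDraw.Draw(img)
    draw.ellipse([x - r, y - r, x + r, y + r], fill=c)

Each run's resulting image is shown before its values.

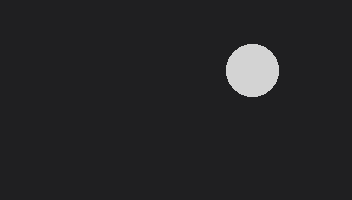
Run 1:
x = 252; y = 70; r = 26; c = 'lightgray'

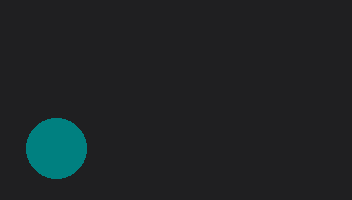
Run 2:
x = 56
y = 148
r = 30
c = 'teal'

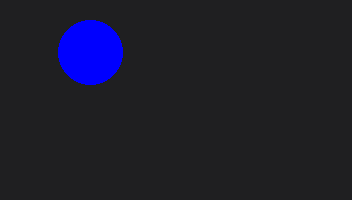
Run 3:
x = 90; y = 52; r = 32; c = 'blue'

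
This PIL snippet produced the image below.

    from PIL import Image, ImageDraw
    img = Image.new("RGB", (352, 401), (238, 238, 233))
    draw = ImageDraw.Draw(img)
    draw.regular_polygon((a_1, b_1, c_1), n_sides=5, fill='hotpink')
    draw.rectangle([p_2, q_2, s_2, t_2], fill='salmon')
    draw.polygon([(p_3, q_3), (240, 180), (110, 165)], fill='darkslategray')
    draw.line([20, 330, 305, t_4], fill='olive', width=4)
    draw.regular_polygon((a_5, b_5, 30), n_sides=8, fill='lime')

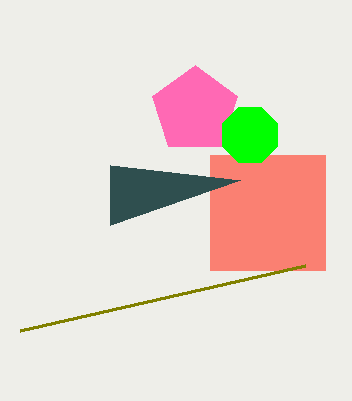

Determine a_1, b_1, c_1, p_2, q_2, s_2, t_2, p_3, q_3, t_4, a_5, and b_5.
a_1 = 195
b_1 = 110
c_1 = 45
p_2 = 210
q_2 = 155
s_2 = 325
t_2 = 270
p_3 = 110
q_3 = 225
t_4 = 265
a_5 = 250
b_5 = 135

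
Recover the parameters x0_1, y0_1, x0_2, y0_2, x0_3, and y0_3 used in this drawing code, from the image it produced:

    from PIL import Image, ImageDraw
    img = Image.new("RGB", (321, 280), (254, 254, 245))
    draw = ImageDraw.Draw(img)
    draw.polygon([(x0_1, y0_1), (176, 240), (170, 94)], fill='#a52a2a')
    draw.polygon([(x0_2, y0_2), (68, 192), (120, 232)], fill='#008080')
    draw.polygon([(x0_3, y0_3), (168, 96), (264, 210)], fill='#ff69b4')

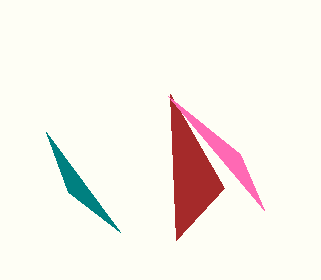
x0_1 = 224; y0_1 = 188; x0_2 = 46; y0_2 = 132; x0_3 = 240; y0_3 = 154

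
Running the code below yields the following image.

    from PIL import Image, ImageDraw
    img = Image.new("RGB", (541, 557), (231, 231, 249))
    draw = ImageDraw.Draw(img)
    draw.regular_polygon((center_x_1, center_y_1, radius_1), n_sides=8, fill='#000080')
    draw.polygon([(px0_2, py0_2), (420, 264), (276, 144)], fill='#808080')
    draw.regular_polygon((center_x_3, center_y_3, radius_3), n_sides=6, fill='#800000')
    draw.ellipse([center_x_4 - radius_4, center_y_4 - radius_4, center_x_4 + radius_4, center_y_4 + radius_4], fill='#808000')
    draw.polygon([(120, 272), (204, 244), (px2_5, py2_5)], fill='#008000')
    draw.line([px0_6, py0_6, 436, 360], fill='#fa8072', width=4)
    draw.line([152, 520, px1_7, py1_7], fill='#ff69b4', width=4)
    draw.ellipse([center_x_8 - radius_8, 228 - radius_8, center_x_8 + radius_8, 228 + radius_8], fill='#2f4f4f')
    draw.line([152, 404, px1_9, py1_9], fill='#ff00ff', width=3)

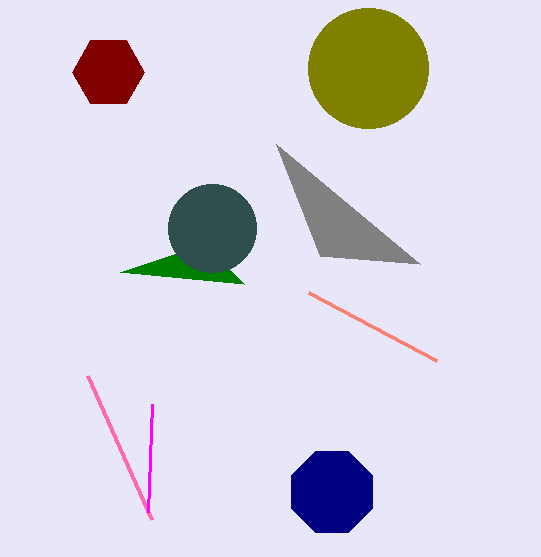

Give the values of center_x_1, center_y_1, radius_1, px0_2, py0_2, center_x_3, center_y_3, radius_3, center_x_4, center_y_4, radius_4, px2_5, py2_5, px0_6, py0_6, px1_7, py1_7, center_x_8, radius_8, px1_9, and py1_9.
center_x_1 = 332; center_y_1 = 492; radius_1 = 44; px0_2 = 320; py0_2 = 256; center_x_3 = 108; center_y_3 = 72; radius_3 = 36; center_x_4 = 368; center_y_4 = 68; radius_4 = 60; px2_5 = 244; py2_5 = 284; px0_6 = 308; py0_6 = 292; px1_7 = 88; py1_7 = 376; center_x_8 = 212; radius_8 = 44; px1_9 = 148; py1_9 = 512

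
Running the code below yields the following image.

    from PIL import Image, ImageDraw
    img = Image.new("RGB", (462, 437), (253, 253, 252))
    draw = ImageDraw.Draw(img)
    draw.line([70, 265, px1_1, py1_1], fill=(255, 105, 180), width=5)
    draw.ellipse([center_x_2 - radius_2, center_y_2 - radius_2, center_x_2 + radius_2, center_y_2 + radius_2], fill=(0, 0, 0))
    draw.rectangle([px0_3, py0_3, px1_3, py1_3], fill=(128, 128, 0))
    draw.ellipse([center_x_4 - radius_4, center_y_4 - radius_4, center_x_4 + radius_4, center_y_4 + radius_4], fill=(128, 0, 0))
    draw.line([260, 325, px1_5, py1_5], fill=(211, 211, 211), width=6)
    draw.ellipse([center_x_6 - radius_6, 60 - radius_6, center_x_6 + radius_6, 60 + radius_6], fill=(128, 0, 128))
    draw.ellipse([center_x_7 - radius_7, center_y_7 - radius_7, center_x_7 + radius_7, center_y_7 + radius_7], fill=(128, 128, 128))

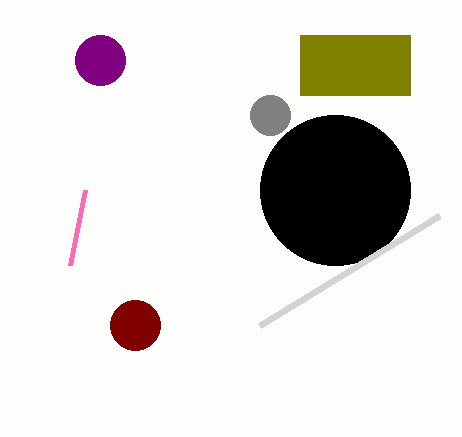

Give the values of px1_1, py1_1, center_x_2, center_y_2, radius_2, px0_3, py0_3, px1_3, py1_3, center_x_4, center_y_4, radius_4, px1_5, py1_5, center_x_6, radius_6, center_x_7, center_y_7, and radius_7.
px1_1 = 85; py1_1 = 190; center_x_2 = 335; center_y_2 = 190; radius_2 = 75; px0_3 = 300; py0_3 = 35; px1_3 = 410; py1_3 = 95; center_x_4 = 135; center_y_4 = 325; radius_4 = 25; px1_5 = 440; py1_5 = 215; center_x_6 = 100; radius_6 = 25; center_x_7 = 270; center_y_7 = 115; radius_7 = 20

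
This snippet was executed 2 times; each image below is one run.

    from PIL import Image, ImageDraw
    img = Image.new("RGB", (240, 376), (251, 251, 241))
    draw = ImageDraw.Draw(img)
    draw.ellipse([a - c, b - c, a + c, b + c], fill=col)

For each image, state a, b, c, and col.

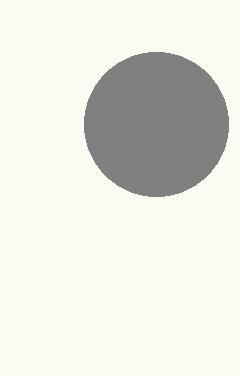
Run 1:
a = 156
b = 124
c = 72
col = 'gray'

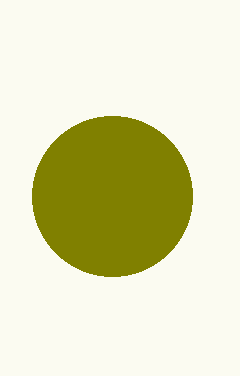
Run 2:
a = 112, b = 196, c = 80, col = 'olive'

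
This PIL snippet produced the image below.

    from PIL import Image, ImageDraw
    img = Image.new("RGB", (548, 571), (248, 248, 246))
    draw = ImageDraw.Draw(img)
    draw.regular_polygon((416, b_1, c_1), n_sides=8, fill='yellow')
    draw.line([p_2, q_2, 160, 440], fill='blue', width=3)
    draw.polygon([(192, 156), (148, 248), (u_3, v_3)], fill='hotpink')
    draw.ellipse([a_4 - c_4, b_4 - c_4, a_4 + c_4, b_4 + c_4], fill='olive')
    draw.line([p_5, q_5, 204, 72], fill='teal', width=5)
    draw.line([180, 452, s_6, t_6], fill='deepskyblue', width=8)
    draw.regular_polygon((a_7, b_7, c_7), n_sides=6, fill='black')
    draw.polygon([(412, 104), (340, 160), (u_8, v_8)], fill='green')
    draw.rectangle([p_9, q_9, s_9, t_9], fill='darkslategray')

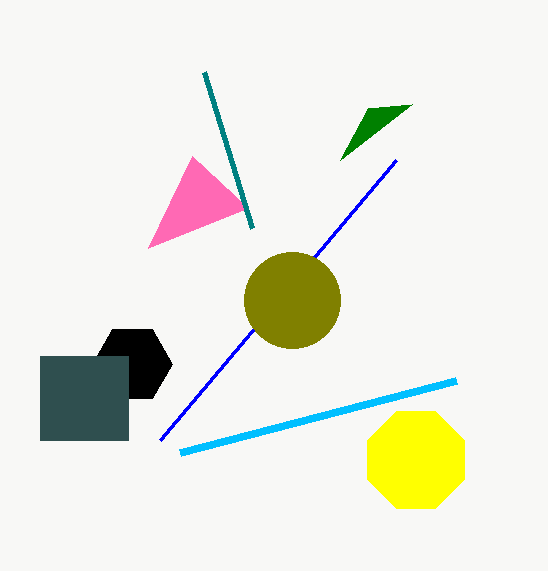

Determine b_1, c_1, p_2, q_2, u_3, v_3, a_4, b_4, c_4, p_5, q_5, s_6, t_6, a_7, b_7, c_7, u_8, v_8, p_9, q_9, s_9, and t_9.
b_1 = 460
c_1 = 52
p_2 = 396
q_2 = 160
u_3 = 248
v_3 = 208
a_4 = 292
b_4 = 300
c_4 = 48
p_5 = 252
q_5 = 228
s_6 = 456
t_6 = 380
a_7 = 132
b_7 = 364
c_7 = 40
u_8 = 368
v_8 = 108
p_9 = 40
q_9 = 356
s_9 = 128
t_9 = 440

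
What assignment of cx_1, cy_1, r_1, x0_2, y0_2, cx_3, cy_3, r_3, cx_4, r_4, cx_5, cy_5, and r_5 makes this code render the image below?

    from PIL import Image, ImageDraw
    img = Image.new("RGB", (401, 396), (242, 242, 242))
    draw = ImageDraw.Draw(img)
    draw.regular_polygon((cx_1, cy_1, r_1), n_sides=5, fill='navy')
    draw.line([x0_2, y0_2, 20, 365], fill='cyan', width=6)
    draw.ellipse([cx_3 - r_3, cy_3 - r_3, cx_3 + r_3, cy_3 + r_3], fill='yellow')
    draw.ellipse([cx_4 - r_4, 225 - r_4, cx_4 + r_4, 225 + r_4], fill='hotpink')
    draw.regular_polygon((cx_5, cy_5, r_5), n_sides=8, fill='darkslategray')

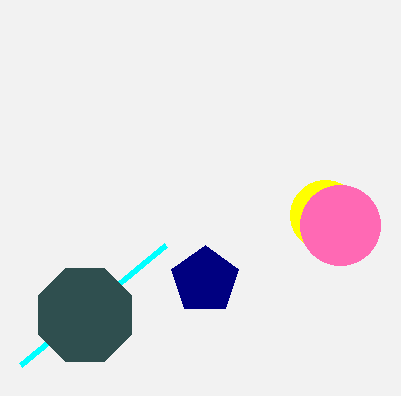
cx_1 = 205, cy_1 = 280, r_1 = 35, x0_2 = 165, y0_2 = 245, cx_3 = 325, cy_3 = 215, r_3 = 35, cx_4 = 340, r_4 = 40, cx_5 = 85, cy_5 = 315, r_5 = 50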